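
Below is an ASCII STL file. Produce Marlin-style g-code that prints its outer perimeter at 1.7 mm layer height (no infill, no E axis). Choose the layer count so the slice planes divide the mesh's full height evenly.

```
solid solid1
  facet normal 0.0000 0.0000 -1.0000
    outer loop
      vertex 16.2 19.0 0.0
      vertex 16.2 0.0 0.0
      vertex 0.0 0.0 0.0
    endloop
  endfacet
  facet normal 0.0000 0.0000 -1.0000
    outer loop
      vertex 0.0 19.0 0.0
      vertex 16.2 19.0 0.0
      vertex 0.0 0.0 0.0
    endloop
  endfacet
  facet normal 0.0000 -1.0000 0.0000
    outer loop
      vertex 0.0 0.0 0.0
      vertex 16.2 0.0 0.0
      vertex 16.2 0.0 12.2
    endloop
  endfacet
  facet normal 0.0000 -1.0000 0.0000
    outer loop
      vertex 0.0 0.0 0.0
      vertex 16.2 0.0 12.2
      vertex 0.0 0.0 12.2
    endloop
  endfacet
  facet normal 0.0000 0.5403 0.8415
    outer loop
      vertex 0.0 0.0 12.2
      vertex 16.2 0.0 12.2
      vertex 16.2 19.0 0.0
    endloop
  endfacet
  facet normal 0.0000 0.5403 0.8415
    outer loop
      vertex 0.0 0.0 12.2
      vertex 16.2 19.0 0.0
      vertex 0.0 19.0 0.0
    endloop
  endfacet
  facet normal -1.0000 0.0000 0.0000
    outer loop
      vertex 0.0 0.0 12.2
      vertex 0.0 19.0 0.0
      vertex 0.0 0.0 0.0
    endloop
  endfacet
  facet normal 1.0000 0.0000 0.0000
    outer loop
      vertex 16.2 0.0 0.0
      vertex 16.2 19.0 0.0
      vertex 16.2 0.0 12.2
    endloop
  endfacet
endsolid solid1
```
; perimeter-only toolpath
G21 ; units = mm
G90 ; absolute positioning
G28 ; home
; layer 1
G0 Z1.7
G0 X0.0 Y0.0
G1 X16.2 Y0.0
G1 X16.2 Y16.3
G1 X0.0 Y16.3
G1 X0.0 Y0.0
; layer 2
G0 Z3.5
G0 X0.0 Y0.0
G1 X16.2 Y0.0
G1 X16.2 Y13.6
G1 X0.0 Y13.6
G1 X0.0 Y0.0
; layer 3
G0 Z5.2
G0 X0.0 Y0.0
G1 X16.2 Y0.0
G1 X16.2 Y10.9
G1 X0.0 Y10.9
G1 X0.0 Y0.0
; layer 4
G0 Z7.0
G0 X0.0 Y0.0
G1 X16.2 Y0.0
G1 X16.2 Y8.1
G1 X0.0 Y8.1
G1 X0.0 Y0.0
; layer 5
G0 Z8.7
G0 X0.0 Y0.0
G1 X16.2 Y0.0
G1 X16.2 Y5.4
G1 X0.0 Y5.4
G1 X0.0 Y0.0
; layer 6
G0 Z10.5
G0 X0.0 Y0.0
G1 X16.2 Y0.0
G1 X16.2 Y2.7
G1 X0.0 Y2.7
G1 X0.0 Y0.0
M2 ; end

The solid is a wedge (ramp): 16.2 × 19 mm base, rising to 12.2 mm along the y=0 edge and sloping linearly to z=0 at y=19. Slicing at Δz = 1.7 mm — 7 equal slices spanning the solid's height, so layer i sits at z = i·h/7 — gives 6 non-empty perimeters. Each is a 4-segment closed polygon; G0 lifts to the layer z and rapids to the start vertex, then G1 traces the edges. The cross-section shrinks linearly with z (the slice at the apex is degenerate and omitted).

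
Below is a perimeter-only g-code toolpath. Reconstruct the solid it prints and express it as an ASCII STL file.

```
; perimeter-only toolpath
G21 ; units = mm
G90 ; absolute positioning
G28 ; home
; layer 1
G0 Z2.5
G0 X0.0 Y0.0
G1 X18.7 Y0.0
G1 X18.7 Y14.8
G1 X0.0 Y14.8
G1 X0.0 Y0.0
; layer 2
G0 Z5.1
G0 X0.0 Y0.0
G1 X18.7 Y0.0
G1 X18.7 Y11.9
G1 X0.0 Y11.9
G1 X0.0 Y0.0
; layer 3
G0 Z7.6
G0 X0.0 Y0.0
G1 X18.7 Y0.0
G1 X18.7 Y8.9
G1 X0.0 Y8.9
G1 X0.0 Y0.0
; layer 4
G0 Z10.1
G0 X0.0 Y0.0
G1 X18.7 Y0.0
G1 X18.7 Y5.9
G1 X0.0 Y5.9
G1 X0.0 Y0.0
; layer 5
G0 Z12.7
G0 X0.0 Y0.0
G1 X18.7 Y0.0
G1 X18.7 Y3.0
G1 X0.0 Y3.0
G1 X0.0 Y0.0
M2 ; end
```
solid part
  facet normal 0.0000 0.0000 -1.0000
    outer loop
      vertex 18.7 17.8 0.0
      vertex 18.7 0.0 0.0
      vertex 0.0 0.0 0.0
    endloop
  endfacet
  facet normal 0.0000 0.0000 -1.0000
    outer loop
      vertex 0.0 17.8 0.0
      vertex 18.7 17.8 0.0
      vertex 0.0 0.0 0.0
    endloop
  endfacet
  facet normal 0.0000 -1.0000 0.0000
    outer loop
      vertex 0.0 0.0 0.0
      vertex 18.7 0.0 0.0
      vertex 18.7 0.0 15.2
    endloop
  endfacet
  facet normal 0.0000 -1.0000 0.0000
    outer loop
      vertex 0.0 0.0 0.0
      vertex 18.7 0.0 15.2
      vertex 0.0 0.0 15.2
    endloop
  endfacet
  facet normal 0.0000 0.6494 0.7605
    outer loop
      vertex 0.0 0.0 15.2
      vertex 18.7 0.0 15.2
      vertex 18.7 17.8 0.0
    endloop
  endfacet
  facet normal 0.0000 0.6494 0.7605
    outer loop
      vertex 0.0 0.0 15.2
      vertex 18.7 17.8 0.0
      vertex 0.0 17.8 0.0
    endloop
  endfacet
  facet normal -1.0000 0.0000 0.0000
    outer loop
      vertex 0.0 0.0 15.2
      vertex 0.0 17.8 0.0
      vertex 0.0 0.0 0.0
    endloop
  endfacet
  facet normal 1.0000 0.0000 0.0000
    outer loop
      vertex 18.7 0.0 0.0
      vertex 18.7 17.8 0.0
      vertex 18.7 0.0 15.2
    endloop
  endfacet
endsolid part

The G0 Z moves step by Δz≈2.5 mm. The G1 loops shrink linearly with z, so the solid tapers from its base footprint up to z≈15.2. Closing with a flat bottom cap and the tapered top and triangulating gives 8 facets — a wedge (ramp): 18.7 × 17.8 mm base, rising to 15.2 mm along the y=0 edge and sloping linearly to z=0 at y=17.8.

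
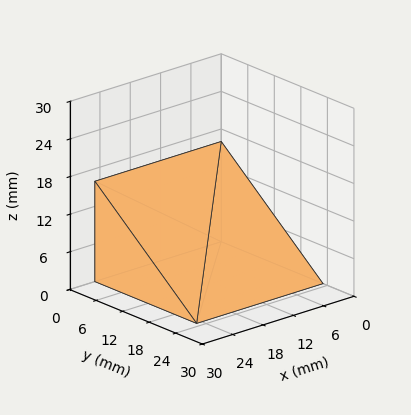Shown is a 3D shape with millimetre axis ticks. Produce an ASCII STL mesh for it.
Reading the render: the shape is a wedge (ramp): 25 × 23 mm base, rising to 16 mm along the y=0 edge and sloping linearly to z=0 at y=23 (dimensions read to the nearest mm from the axis ticks). For the STL, each face is triangulated and given an outward normal.

solid part
  facet normal 0.0000 0.0000 -1.0000
    outer loop
      vertex 25.00 23.00 0.00
      vertex 25.00 0.00 0.00
      vertex 0.00 0.00 0.00
    endloop
  endfacet
  facet normal 0.0000 0.0000 -1.0000
    outer loop
      vertex 0.00 23.00 0.00
      vertex 25.00 23.00 0.00
      vertex 0.00 0.00 0.00
    endloop
  endfacet
  facet normal 0.0000 -1.0000 0.0000
    outer loop
      vertex 0.00 0.00 0.00
      vertex 25.00 0.00 0.00
      vertex 25.00 0.00 16.00
    endloop
  endfacet
  facet normal 0.0000 -1.0000 0.0000
    outer loop
      vertex 0.00 0.00 0.00
      vertex 25.00 0.00 16.00
      vertex 0.00 0.00 16.00
    endloop
  endfacet
  facet normal 0.0000 0.5711 0.8209
    outer loop
      vertex 0.00 0.00 16.00
      vertex 25.00 0.00 16.00
      vertex 25.00 23.00 0.00
    endloop
  endfacet
  facet normal 0.0000 0.5711 0.8209
    outer loop
      vertex 0.00 0.00 16.00
      vertex 25.00 23.00 0.00
      vertex 0.00 23.00 0.00
    endloop
  endfacet
  facet normal -1.0000 0.0000 0.0000
    outer loop
      vertex 0.00 0.00 16.00
      vertex 0.00 23.00 0.00
      vertex 0.00 0.00 0.00
    endloop
  endfacet
  facet normal 1.0000 0.0000 0.0000
    outer loop
      vertex 25.00 0.00 0.00
      vertex 25.00 23.00 0.00
      vertex 25.00 0.00 16.00
    endloop
  endfacet
endsolid part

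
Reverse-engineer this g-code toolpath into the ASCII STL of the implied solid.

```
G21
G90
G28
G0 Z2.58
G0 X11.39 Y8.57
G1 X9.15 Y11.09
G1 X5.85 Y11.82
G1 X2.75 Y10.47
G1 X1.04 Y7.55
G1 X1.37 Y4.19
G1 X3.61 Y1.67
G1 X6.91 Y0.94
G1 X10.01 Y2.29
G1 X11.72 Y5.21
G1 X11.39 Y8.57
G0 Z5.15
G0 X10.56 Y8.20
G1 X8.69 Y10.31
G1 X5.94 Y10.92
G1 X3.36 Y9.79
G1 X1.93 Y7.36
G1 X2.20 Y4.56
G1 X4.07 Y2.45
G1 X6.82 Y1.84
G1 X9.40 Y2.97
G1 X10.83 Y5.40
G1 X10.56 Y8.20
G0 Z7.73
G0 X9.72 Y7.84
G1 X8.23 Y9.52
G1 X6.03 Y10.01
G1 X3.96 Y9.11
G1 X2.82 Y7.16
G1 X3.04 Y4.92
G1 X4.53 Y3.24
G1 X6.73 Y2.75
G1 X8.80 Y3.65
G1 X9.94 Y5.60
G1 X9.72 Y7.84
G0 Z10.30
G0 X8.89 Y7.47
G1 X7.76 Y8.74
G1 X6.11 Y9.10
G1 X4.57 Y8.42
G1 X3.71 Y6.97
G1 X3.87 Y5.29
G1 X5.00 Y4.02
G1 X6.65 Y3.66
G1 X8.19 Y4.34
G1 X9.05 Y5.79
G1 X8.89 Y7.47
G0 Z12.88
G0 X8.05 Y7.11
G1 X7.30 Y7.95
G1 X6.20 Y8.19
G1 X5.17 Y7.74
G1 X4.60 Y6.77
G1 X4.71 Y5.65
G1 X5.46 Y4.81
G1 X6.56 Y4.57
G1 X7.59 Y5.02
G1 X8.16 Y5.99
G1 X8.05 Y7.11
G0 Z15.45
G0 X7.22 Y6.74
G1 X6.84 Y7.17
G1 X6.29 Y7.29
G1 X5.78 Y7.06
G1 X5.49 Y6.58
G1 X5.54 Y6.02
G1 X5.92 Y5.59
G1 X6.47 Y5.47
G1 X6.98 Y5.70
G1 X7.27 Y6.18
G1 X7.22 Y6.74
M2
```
solid part
  facet normal 0.0000 0.0000 -1.0000
    outer loop
      vertex 5.76 12.73 0.00
      vertex 9.61 11.88 0.00
      vertex 12.23 8.93 0.00
    endloop
  endfacet
  facet normal 0.0000 0.0000 -1.0000
    outer loop
      vertex 2.15 11.15 0.00
      vertex 5.76 12.73 0.00
      vertex 12.23 8.93 0.00
    endloop
  endfacet
  facet normal 0.0000 0.0000 -1.0000
    outer loop
      vertex 0.15 7.75 0.00
      vertex 2.15 11.15 0.00
      vertex 12.23 8.93 0.00
    endloop
  endfacet
  facet normal 0.0000 0.0000 -1.0000
    outer loop
      vertex 0.53 3.83 0.00
      vertex 0.15 7.75 0.00
      vertex 12.23 8.93 0.00
    endloop
  endfacet
  facet normal 0.0000 0.0000 -1.0000
    outer loop
      vertex 3.15 0.88 0.00
      vertex 0.53 3.83 0.00
      vertex 12.23 8.93 0.00
    endloop
  endfacet
  facet normal 0.0000 0.0000 -1.0000
    outer loop
      vertex 7.00 0.03 0.00
      vertex 3.15 0.88 0.00
      vertex 12.23 8.93 0.00
    endloop
  endfacet
  facet normal 0.0000 0.0000 -1.0000
    outer loop
      vertex 10.61 1.61 0.00
      vertex 7.00 0.03 0.00
      vertex 12.23 8.93 0.00
    endloop
  endfacet
  facet normal 0.0000 0.0000 -1.0000
    outer loop
      vertex 12.61 5.01 0.00
      vertex 10.61 1.61 0.00
      vertex 12.23 8.93 0.00
    endloop
  endfacet
  facet normal 0.7086 0.6294 0.3189
    outer loop
      vertex 12.23 8.93 0.00
      vertex 9.61 11.88 0.00
      vertex 6.38 6.38 18.03
    endloop
  endfacet
  facet normal 0.2043 0.9255 0.3189
    outer loop
      vertex 9.61 11.88 0.00
      vertex 5.76 12.73 0.00
      vertex 6.38 6.38 18.03
    endloop
  endfacet
  facet normal -0.3800 0.8683 0.3189
    outer loop
      vertex 5.76 12.73 0.00
      vertex 2.15 11.15 0.00
      vertex 6.38 6.38 18.03
    endloop
  endfacet
  facet normal -0.8170 0.4806 0.3188
    outer loop
      vertex 2.15 11.15 0.00
      vertex 0.15 7.75 0.00
      vertex 6.38 6.38 18.03
    endloop
  endfacet
  facet normal -0.9433 -0.0914 0.3190
    outer loop
      vertex 0.15 7.75 0.00
      vertex 0.53 3.83 0.00
      vertex 6.38 6.38 18.03
    endloop
  endfacet
  facet normal -0.7086 -0.6294 0.3189
    outer loop
      vertex 0.53 3.83 0.00
      vertex 3.15 0.88 0.00
      vertex 6.38 6.38 18.03
    endloop
  endfacet
  facet normal -0.2043 -0.9255 0.3189
    outer loop
      vertex 3.15 0.88 0.00
      vertex 7.00 0.03 0.00
      vertex 6.38 6.38 18.03
    endloop
  endfacet
  facet normal 0.3800 -0.8683 0.3189
    outer loop
      vertex 7.00 0.03 0.00
      vertex 10.61 1.61 0.00
      vertex 6.38 6.38 18.03
    endloop
  endfacet
  facet normal 0.8170 -0.4806 0.3188
    outer loop
      vertex 10.61 1.61 0.00
      vertex 12.61 5.01 0.00
      vertex 6.38 6.38 18.03
    endloop
  endfacet
  facet normal 0.9433 0.0914 0.3190
    outer loop
      vertex 12.61 5.01 0.00
      vertex 12.23 8.93 0.00
      vertex 6.38 6.38 18.03
    endloop
  endfacet
endsolid part

The G0 Z moves step by Δz≈2.58 mm. The G1 loops shrink linearly with z, so the solid tapers from its base footprint up to z≈18. Closing with a flat bottom cap and the tapered top and triangulating gives 18 facets — a regular 10-sided pyramid, base circumscribed radius ≈ 6.38 mm, apex at z ≈ 18 mm.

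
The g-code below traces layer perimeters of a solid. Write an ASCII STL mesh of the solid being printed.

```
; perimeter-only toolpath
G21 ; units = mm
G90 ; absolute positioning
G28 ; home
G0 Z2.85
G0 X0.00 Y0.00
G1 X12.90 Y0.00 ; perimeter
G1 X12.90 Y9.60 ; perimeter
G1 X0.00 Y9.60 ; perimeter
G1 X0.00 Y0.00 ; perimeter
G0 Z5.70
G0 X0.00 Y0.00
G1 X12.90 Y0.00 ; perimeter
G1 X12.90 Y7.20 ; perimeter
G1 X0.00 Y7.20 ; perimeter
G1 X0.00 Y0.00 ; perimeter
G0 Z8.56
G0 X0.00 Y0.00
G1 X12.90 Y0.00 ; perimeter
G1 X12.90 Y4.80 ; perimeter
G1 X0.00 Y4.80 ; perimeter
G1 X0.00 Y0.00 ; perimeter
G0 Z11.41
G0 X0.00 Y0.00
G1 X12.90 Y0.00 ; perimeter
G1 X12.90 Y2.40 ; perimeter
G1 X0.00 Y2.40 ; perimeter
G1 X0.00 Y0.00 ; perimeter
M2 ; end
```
solid part
  facet normal 0.0000 0.0000 -1.0000
    outer loop
      vertex 12.90 12.00 0.00
      vertex 12.90 0.00 0.00
      vertex 0.00 0.00 0.00
    endloop
  endfacet
  facet normal 0.0000 0.0000 -1.0000
    outer loop
      vertex 0.00 12.00 0.00
      vertex 12.90 12.00 0.00
      vertex 0.00 0.00 0.00
    endloop
  endfacet
  facet normal 0.0000 -1.0000 0.0000
    outer loop
      vertex 0.00 0.00 0.00
      vertex 12.90 0.00 0.00
      vertex 12.90 0.00 14.26
    endloop
  endfacet
  facet normal 0.0000 -1.0000 0.0000
    outer loop
      vertex 0.00 0.00 0.00
      vertex 12.90 0.00 14.26
      vertex 0.00 0.00 14.26
    endloop
  endfacet
  facet normal 0.0000 0.7651 0.6439
    outer loop
      vertex 0.00 0.00 14.26
      vertex 12.90 0.00 14.26
      vertex 12.90 12.00 0.00
    endloop
  endfacet
  facet normal 0.0000 0.7651 0.6439
    outer loop
      vertex 0.00 0.00 14.26
      vertex 12.90 12.00 0.00
      vertex 0.00 12.00 0.00
    endloop
  endfacet
  facet normal -1.0000 0.0000 0.0000
    outer loop
      vertex 0.00 0.00 14.26
      vertex 0.00 12.00 0.00
      vertex 0.00 0.00 0.00
    endloop
  endfacet
  facet normal 1.0000 0.0000 0.0000
    outer loop
      vertex 12.90 0.00 0.00
      vertex 12.90 12.00 0.00
      vertex 12.90 0.00 14.26
    endloop
  endfacet
endsolid part

The G0 Z moves step by Δz≈2.85 mm. The G1 loops shrink linearly with z, so the solid tapers from its base footprint up to z≈14.3. Closing with a flat bottom cap and the tapered top and triangulating gives 8 facets — a wedge (ramp): 12.9 × 12 mm base, rising to 14.3 mm along the y=0 edge and sloping linearly to z=0 at y=12.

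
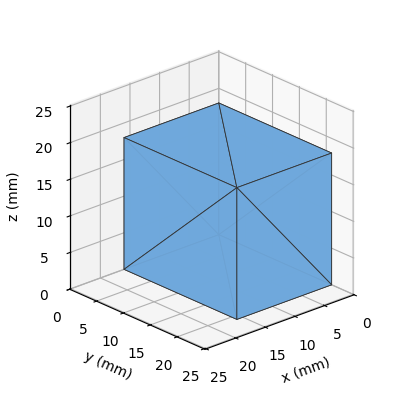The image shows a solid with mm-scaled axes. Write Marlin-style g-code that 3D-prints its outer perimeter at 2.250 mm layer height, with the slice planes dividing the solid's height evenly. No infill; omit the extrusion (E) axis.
Reading the render: the shape is a rectangular box, roughly 16 × 21 mm footprint and 18 mm tall (dimensions read to the nearest mm from the axis ticks). For the g-code, the solid's height is divided into equal slices at the stated Δz and each level perimeter traced with G1 moves after a G0 lift.

; perimeter-only toolpath
G21 ; units = mm
G90 ; absolute positioning
G28 ; home
; layer 1
G0 Z2.250
G0 X0.000 Y0.000
G1 X16.000 Y0.000
G1 X16.000 Y21.000
G1 X0.000 Y21.000
G1 X0.000 Y0.000
; layer 2
G0 Z4.500
G0 X0.000 Y0.000
G1 X16.000 Y0.000
G1 X16.000 Y21.000
G1 X0.000 Y21.000
G1 X0.000 Y0.000
; layer 3
G0 Z6.750
G0 X0.000 Y0.000
G1 X16.000 Y0.000
G1 X16.000 Y21.000
G1 X0.000 Y21.000
G1 X0.000 Y0.000
; layer 4
G0 Z9.000
G0 X0.000 Y0.000
G1 X16.000 Y0.000
G1 X16.000 Y21.000
G1 X0.000 Y21.000
G1 X0.000 Y0.000
; layer 5
G0 Z11.250
G0 X0.000 Y0.000
G1 X16.000 Y0.000
G1 X16.000 Y21.000
G1 X0.000 Y21.000
G1 X0.000 Y0.000
; layer 6
G0 Z13.500
G0 X0.000 Y0.000
G1 X16.000 Y0.000
G1 X16.000 Y21.000
G1 X0.000 Y21.000
G1 X0.000 Y0.000
; layer 7
G0 Z15.750
G0 X0.000 Y0.000
G1 X16.000 Y0.000
G1 X16.000 Y21.000
G1 X0.000 Y21.000
G1 X0.000 Y0.000
; layer 8
G0 Z18.000
G0 X0.000 Y0.000
G1 X16.000 Y0.000
G1 X16.000 Y21.000
G1 X0.000 Y21.000
G1 X0.000 Y0.000
M2 ; end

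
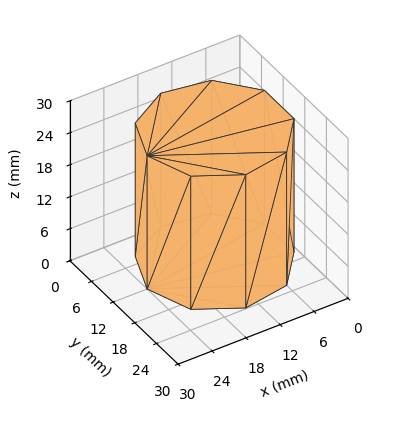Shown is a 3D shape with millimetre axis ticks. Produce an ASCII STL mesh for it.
Reading the render: the shape is a regular 9-sided prism (a cylinder approximated with 9 flat sides), circumscribed radius ≈ 12 mm, height ≈ 25 mm (dimensions read to the nearest mm from the axis ticks). For the STL, each face is triangulated and given an outward normal.

solid part
  facet normal 0.0000 0.0000 -1.0000
    outer loop
      vertex 14.1 23.8 0.0
      vertex 21.2 19.7 0.0
      vertex 24.0 12.0 0.0
    endloop
  endfacet
  facet normal 0.0000 0.0000 -1.0000
    outer loop
      vertex 6.0 22.4 0.0
      vertex 14.1 23.8 0.0
      vertex 24.0 12.0 0.0
    endloop
  endfacet
  facet normal 0.0000 0.0000 -1.0000
    outer loop
      vertex 0.7 16.1 0.0
      vertex 6.0 22.4 0.0
      vertex 24.0 12.0 0.0
    endloop
  endfacet
  facet normal 0.0000 0.0000 -1.0000
    outer loop
      vertex 0.7 7.9 0.0
      vertex 0.7 16.1 0.0
      vertex 24.0 12.0 0.0
    endloop
  endfacet
  facet normal 0.0000 0.0000 -1.0000
    outer loop
      vertex 6.0 1.6 0.0
      vertex 0.7 7.9 0.0
      vertex 24.0 12.0 0.0
    endloop
  endfacet
  facet normal 0.0000 0.0000 -1.0000
    outer loop
      vertex 14.1 0.2 0.0
      vertex 6.0 1.6 0.0
      vertex 24.0 12.0 0.0
    endloop
  endfacet
  facet normal 0.0000 0.0000 -1.0000
    outer loop
      vertex 21.2 4.3 0.0
      vertex 14.1 0.2 0.0
      vertex 24.0 12.0 0.0
    endloop
  endfacet
  facet normal 0.0000 0.0000 1.0000
    outer loop
      vertex 24.0 12.0 25.0
      vertex 21.2 19.7 25.0
      vertex 14.1 23.8 25.0
    endloop
  endfacet
  facet normal 0.0000 0.0000 1.0000
    outer loop
      vertex 24.0 12.0 25.0
      vertex 14.1 23.8 25.0
      vertex 6.0 22.4 25.0
    endloop
  endfacet
  facet normal 0.0000 0.0000 1.0000
    outer loop
      vertex 24.0 12.0 25.0
      vertex 6.0 22.4 25.0
      vertex 0.7 16.1 25.0
    endloop
  endfacet
  facet normal 0.0000 0.0000 1.0000
    outer loop
      vertex 24.0 12.0 25.0
      vertex 0.7 16.1 25.0
      vertex 0.7 7.9 25.0
    endloop
  endfacet
  facet normal 0.0000 0.0000 1.0000
    outer loop
      vertex 24.0 12.0 25.0
      vertex 0.7 7.9 25.0
      vertex 6.0 1.6 25.0
    endloop
  endfacet
  facet normal 0.0000 0.0000 1.0000
    outer loop
      vertex 24.0 12.0 25.0
      vertex 6.0 1.6 25.0
      vertex 14.1 0.2 25.0
    endloop
  endfacet
  facet normal 0.0000 0.0000 1.0000
    outer loop
      vertex 24.0 12.0 25.0
      vertex 14.1 0.2 25.0
      vertex 21.2 4.3 25.0
    endloop
  endfacet
  facet normal 0.9398 0.3417 0.0000
    outer loop
      vertex 24.0 12.0 0.0
      vertex 21.2 19.7 0.0
      vertex 21.2 19.7 25.0
    endloop
  endfacet
  facet normal 0.9398 0.3417 0.0000
    outer loop
      vertex 24.0 12.0 0.0
      vertex 21.2 19.7 25.0
      vertex 24.0 12.0 25.0
    endloop
  endfacet
  facet normal 0.5001 0.8660 0.0000
    outer loop
      vertex 21.2 19.7 0.0
      vertex 14.1 23.8 0.0
      vertex 14.1 23.8 25.0
    endloop
  endfacet
  facet normal 0.5001 0.8660 0.0000
    outer loop
      vertex 21.2 19.7 0.0
      vertex 14.1 23.8 25.0
      vertex 21.2 19.7 25.0
    endloop
  endfacet
  facet normal -0.1703 0.9854 0.0000
    outer loop
      vertex 14.1 23.8 0.0
      vertex 6.0 22.4 0.0
      vertex 6.0 22.4 25.0
    endloop
  endfacet
  facet normal -0.1703 0.9854 0.0000
    outer loop
      vertex 14.1 23.8 0.0
      vertex 6.0 22.4 25.0
      vertex 14.1 23.8 25.0
    endloop
  endfacet
  facet normal -0.7652 0.6438 0.0000
    outer loop
      vertex 6.0 22.4 0.0
      vertex 0.7 16.1 0.0
      vertex 0.7 16.1 25.0
    endloop
  endfacet
  facet normal -0.7652 0.6438 0.0000
    outer loop
      vertex 6.0 22.4 0.0
      vertex 0.7 16.1 25.0
      vertex 6.0 22.4 25.0
    endloop
  endfacet
  facet normal -1.0000 0.0000 0.0000
    outer loop
      vertex 0.7 16.1 0.0
      vertex 0.7 7.9 0.0
      vertex 0.7 7.9 25.0
    endloop
  endfacet
  facet normal -1.0000 0.0000 0.0000
    outer loop
      vertex 0.7 16.1 0.0
      vertex 0.7 7.9 25.0
      vertex 0.7 16.1 25.0
    endloop
  endfacet
  facet normal -0.7652 -0.6438 0.0000
    outer loop
      vertex 0.7 7.9 0.0
      vertex 6.0 1.6 0.0
      vertex 6.0 1.6 25.0
    endloop
  endfacet
  facet normal -0.7652 -0.6438 0.0000
    outer loop
      vertex 0.7 7.9 0.0
      vertex 6.0 1.6 25.0
      vertex 0.7 7.9 25.0
    endloop
  endfacet
  facet normal -0.1703 -0.9854 0.0000
    outer loop
      vertex 6.0 1.6 0.0
      vertex 14.1 0.2 0.0
      vertex 14.1 0.2 25.0
    endloop
  endfacet
  facet normal -0.1703 -0.9854 0.0000
    outer loop
      vertex 6.0 1.6 0.0
      vertex 14.1 0.2 25.0
      vertex 6.0 1.6 25.0
    endloop
  endfacet
  facet normal 0.5001 -0.8660 0.0000
    outer loop
      vertex 14.1 0.2 0.0
      vertex 21.2 4.3 0.0
      vertex 21.2 4.3 25.0
    endloop
  endfacet
  facet normal 0.5001 -0.8660 0.0000
    outer loop
      vertex 14.1 0.2 0.0
      vertex 21.2 4.3 25.0
      vertex 14.1 0.2 25.0
    endloop
  endfacet
  facet normal 0.9398 -0.3417 0.0000
    outer loop
      vertex 21.2 4.3 0.0
      vertex 24.0 12.0 0.0
      vertex 24.0 12.0 25.0
    endloop
  endfacet
  facet normal 0.9398 -0.3417 0.0000
    outer loop
      vertex 21.2 4.3 0.0
      vertex 24.0 12.0 25.0
      vertex 21.2 4.3 25.0
    endloop
  endfacet
endsolid part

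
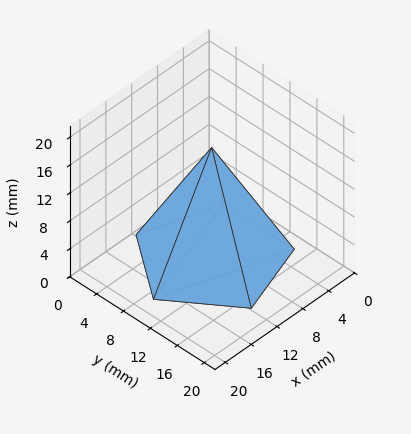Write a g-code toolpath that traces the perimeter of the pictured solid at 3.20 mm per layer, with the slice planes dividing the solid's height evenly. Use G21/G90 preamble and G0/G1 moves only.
Reading the render: the shape is a regular 5-sided pyramid, base circumscribed radius ≈ 9 mm, apex at z ≈ 16 mm (dimensions read to the nearest mm from the axis ticks). For the g-code, the solid's height is divided into equal slices at the stated Δz and each level perimeter traced with G1 moves after a G0 lift.

; perimeter-only toolpath
G21 ; units = mm
G90 ; absolute positioning
G28 ; home
; layer 1
G0 Z3.20
G0 X16.20 Y9.00
G1 X11.22 Y15.85
G1 X3.18 Y13.23
G1 X3.18 Y4.77
G1 X11.22 Y2.15
G1 X16.20 Y9.00
; layer 2
G0 Z6.40
G0 X14.40 Y9.00
G1 X10.67 Y14.14
G1 X4.63 Y12.17
G1 X4.63 Y5.83
G1 X10.67 Y3.86
G1 X14.40 Y9.00
; layer 3
G0 Z9.60
G0 X12.60 Y9.00
G1 X10.11 Y12.42
G1 X6.09 Y11.12
G1 X6.09 Y6.88
G1 X10.11 Y5.58
G1 X12.60 Y9.00
; layer 4
G0 Z12.80
G0 X10.80 Y9.00
G1 X9.56 Y10.71
G1 X7.54 Y10.06
G1 X7.54 Y7.94
G1 X9.56 Y7.29
G1 X10.80 Y9.00
M2 ; end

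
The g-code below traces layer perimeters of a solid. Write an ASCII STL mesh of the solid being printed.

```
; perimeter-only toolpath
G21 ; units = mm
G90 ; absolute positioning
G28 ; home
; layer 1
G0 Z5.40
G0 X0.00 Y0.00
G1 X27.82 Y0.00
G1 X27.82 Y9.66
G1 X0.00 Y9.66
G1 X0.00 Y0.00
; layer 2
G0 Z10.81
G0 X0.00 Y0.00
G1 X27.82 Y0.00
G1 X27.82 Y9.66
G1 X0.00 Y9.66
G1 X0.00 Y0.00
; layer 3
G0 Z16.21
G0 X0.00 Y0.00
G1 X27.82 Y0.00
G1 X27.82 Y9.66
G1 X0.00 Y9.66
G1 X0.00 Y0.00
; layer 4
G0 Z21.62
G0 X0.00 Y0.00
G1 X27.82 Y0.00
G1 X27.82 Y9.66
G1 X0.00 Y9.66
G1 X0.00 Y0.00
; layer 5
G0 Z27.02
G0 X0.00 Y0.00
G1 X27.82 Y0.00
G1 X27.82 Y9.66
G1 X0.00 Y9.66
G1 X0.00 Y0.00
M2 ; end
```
solid part
  facet normal 0.0000 0.0000 -1.0000
    outer loop
      vertex 27.82 9.66 0.00
      vertex 27.82 0.00 0.00
      vertex 0.00 0.00 0.00
    endloop
  endfacet
  facet normal 0.0000 0.0000 -1.0000
    outer loop
      vertex 0.00 9.66 0.00
      vertex 27.82 9.66 0.00
      vertex 0.00 0.00 0.00
    endloop
  endfacet
  facet normal 0.0000 0.0000 1.0000
    outer loop
      vertex 0.00 0.00 27.02
      vertex 27.82 0.00 27.02
      vertex 27.82 9.66 27.02
    endloop
  endfacet
  facet normal 0.0000 0.0000 1.0000
    outer loop
      vertex 0.00 0.00 27.02
      vertex 27.82 9.66 27.02
      vertex 0.00 9.66 27.02
    endloop
  endfacet
  facet normal 0.0000 -1.0000 0.0000
    outer loop
      vertex 0.00 0.00 0.00
      vertex 27.82 0.00 0.00
      vertex 27.82 0.00 27.02
    endloop
  endfacet
  facet normal 0.0000 -1.0000 0.0000
    outer loop
      vertex 0.00 0.00 0.00
      vertex 27.82 0.00 27.02
      vertex 0.00 0.00 27.02
    endloop
  endfacet
  facet normal 0.0000 1.0000 0.0000
    outer loop
      vertex 27.82 9.66 27.02
      vertex 27.82 9.66 0.00
      vertex 0.00 9.66 0.00
    endloop
  endfacet
  facet normal 0.0000 1.0000 0.0000
    outer loop
      vertex 0.00 9.66 27.02
      vertex 27.82 9.66 27.02
      vertex 0.00 9.66 0.00
    endloop
  endfacet
  facet normal -1.0000 0.0000 0.0000
    outer loop
      vertex 0.00 9.66 27.02
      vertex 0.00 9.66 0.00
      vertex 0.00 0.00 0.00
    endloop
  endfacet
  facet normal -1.0000 0.0000 0.0000
    outer loop
      vertex 0.00 0.00 27.02
      vertex 0.00 9.66 27.02
      vertex 0.00 0.00 0.00
    endloop
  endfacet
  facet normal 1.0000 0.0000 0.0000
    outer loop
      vertex 27.82 0.00 0.00
      vertex 27.82 9.66 0.00
      vertex 27.82 9.66 27.02
    endloop
  endfacet
  facet normal 1.0000 0.0000 0.0000
    outer loop
      vertex 27.82 0.00 0.00
      vertex 27.82 9.66 27.02
      vertex 27.82 0.00 27.02
    endloop
  endfacet
endsolid part

The G0 Z moves step by Δz≈5.40 mm. Every layer's G1 loop is the same polygon, so the solid is a straight extrusion of it from z=0 to z≈27. Closing with flat bottom and top caps and triangulating gives 12 facets — a rectangular box, roughly 27.8 × 9.66 mm footprint and 27 mm tall.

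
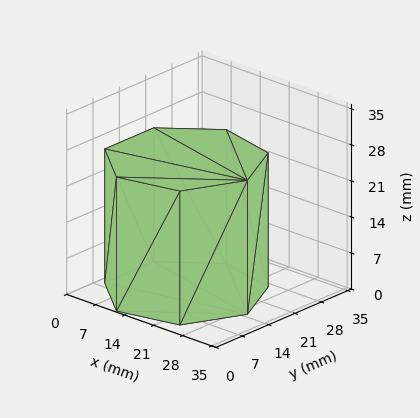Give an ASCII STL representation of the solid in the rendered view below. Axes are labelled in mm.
Reading the render: the shape is a regular 7-sided prism (a cylinder approximated with 7 flat sides), circumscribed radius ≈ 15 mm, height ≈ 26 mm (dimensions read to the nearest mm from the axis ticks). For the STL, each face is triangulated and given an outward normal.

solid part
  facet normal 0.0000 0.0000 -1.0000
    outer loop
      vertex 11.66 29.62 0.00
      vertex 24.35 26.73 0.00
      vertex 30.00 15.00 0.00
    endloop
  endfacet
  facet normal 0.0000 0.0000 -1.0000
    outer loop
      vertex 1.49 21.51 0.00
      vertex 11.66 29.62 0.00
      vertex 30.00 15.00 0.00
    endloop
  endfacet
  facet normal 0.0000 0.0000 -1.0000
    outer loop
      vertex 1.49 8.49 0.00
      vertex 1.49 21.51 0.00
      vertex 30.00 15.00 0.00
    endloop
  endfacet
  facet normal 0.0000 0.0000 -1.0000
    outer loop
      vertex 11.66 0.38 0.00
      vertex 1.49 8.49 0.00
      vertex 30.00 15.00 0.00
    endloop
  endfacet
  facet normal 0.0000 0.0000 -1.0000
    outer loop
      vertex 24.35 3.27 0.00
      vertex 11.66 0.38 0.00
      vertex 30.00 15.00 0.00
    endloop
  endfacet
  facet normal 0.0000 0.0000 1.0000
    outer loop
      vertex 30.00 15.00 26.00
      vertex 24.35 26.73 26.00
      vertex 11.66 29.62 26.00
    endloop
  endfacet
  facet normal 0.0000 0.0000 1.0000
    outer loop
      vertex 30.00 15.00 26.00
      vertex 11.66 29.62 26.00
      vertex 1.49 21.51 26.00
    endloop
  endfacet
  facet normal 0.0000 0.0000 1.0000
    outer loop
      vertex 30.00 15.00 26.00
      vertex 1.49 21.51 26.00
      vertex 1.49 8.49 26.00
    endloop
  endfacet
  facet normal 0.0000 0.0000 1.0000
    outer loop
      vertex 30.00 15.00 26.00
      vertex 1.49 8.49 26.00
      vertex 11.66 0.38 26.00
    endloop
  endfacet
  facet normal 0.0000 0.0000 1.0000
    outer loop
      vertex 30.00 15.00 26.00
      vertex 11.66 0.38 26.00
      vertex 24.35 3.27 26.00
    endloop
  endfacet
  facet normal 0.9009 0.4340 0.0000
    outer loop
      vertex 30.00 15.00 0.00
      vertex 24.35 26.73 0.00
      vertex 24.35 26.73 26.00
    endloop
  endfacet
  facet normal 0.9009 0.4340 0.0000
    outer loop
      vertex 30.00 15.00 0.00
      vertex 24.35 26.73 26.00
      vertex 30.00 15.00 26.00
    endloop
  endfacet
  facet normal 0.2221 0.9750 0.0000
    outer loop
      vertex 24.35 26.73 0.00
      vertex 11.66 29.62 0.00
      vertex 11.66 29.62 26.00
    endloop
  endfacet
  facet normal 0.2221 0.9750 0.0000
    outer loop
      vertex 24.35 26.73 0.00
      vertex 11.66 29.62 26.00
      vertex 24.35 26.73 26.00
    endloop
  endfacet
  facet normal -0.6235 0.7818 0.0000
    outer loop
      vertex 11.66 29.62 0.00
      vertex 1.49 21.51 0.00
      vertex 1.49 21.51 26.00
    endloop
  endfacet
  facet normal -0.6235 0.7818 0.0000
    outer loop
      vertex 11.66 29.62 0.00
      vertex 1.49 21.51 26.00
      vertex 11.66 29.62 26.00
    endloop
  endfacet
  facet normal -1.0000 0.0000 0.0000
    outer loop
      vertex 1.49 21.51 0.00
      vertex 1.49 8.49 0.00
      vertex 1.49 8.49 26.00
    endloop
  endfacet
  facet normal -1.0000 0.0000 0.0000
    outer loop
      vertex 1.49 21.51 0.00
      vertex 1.49 8.49 26.00
      vertex 1.49 21.51 26.00
    endloop
  endfacet
  facet normal -0.6235 -0.7818 0.0000
    outer loop
      vertex 1.49 8.49 0.00
      vertex 11.66 0.38 0.00
      vertex 11.66 0.38 26.00
    endloop
  endfacet
  facet normal -0.6235 -0.7818 0.0000
    outer loop
      vertex 1.49 8.49 0.00
      vertex 11.66 0.38 26.00
      vertex 1.49 8.49 26.00
    endloop
  endfacet
  facet normal 0.2221 -0.9750 0.0000
    outer loop
      vertex 11.66 0.38 0.00
      vertex 24.35 3.27 0.00
      vertex 24.35 3.27 26.00
    endloop
  endfacet
  facet normal 0.2221 -0.9750 0.0000
    outer loop
      vertex 11.66 0.38 0.00
      vertex 24.35 3.27 26.00
      vertex 11.66 0.38 26.00
    endloop
  endfacet
  facet normal 0.9009 -0.4340 0.0000
    outer loop
      vertex 24.35 3.27 0.00
      vertex 30.00 15.00 0.00
      vertex 30.00 15.00 26.00
    endloop
  endfacet
  facet normal 0.9009 -0.4340 0.0000
    outer loop
      vertex 24.35 3.27 0.00
      vertex 30.00 15.00 26.00
      vertex 24.35 3.27 26.00
    endloop
  endfacet
endsolid part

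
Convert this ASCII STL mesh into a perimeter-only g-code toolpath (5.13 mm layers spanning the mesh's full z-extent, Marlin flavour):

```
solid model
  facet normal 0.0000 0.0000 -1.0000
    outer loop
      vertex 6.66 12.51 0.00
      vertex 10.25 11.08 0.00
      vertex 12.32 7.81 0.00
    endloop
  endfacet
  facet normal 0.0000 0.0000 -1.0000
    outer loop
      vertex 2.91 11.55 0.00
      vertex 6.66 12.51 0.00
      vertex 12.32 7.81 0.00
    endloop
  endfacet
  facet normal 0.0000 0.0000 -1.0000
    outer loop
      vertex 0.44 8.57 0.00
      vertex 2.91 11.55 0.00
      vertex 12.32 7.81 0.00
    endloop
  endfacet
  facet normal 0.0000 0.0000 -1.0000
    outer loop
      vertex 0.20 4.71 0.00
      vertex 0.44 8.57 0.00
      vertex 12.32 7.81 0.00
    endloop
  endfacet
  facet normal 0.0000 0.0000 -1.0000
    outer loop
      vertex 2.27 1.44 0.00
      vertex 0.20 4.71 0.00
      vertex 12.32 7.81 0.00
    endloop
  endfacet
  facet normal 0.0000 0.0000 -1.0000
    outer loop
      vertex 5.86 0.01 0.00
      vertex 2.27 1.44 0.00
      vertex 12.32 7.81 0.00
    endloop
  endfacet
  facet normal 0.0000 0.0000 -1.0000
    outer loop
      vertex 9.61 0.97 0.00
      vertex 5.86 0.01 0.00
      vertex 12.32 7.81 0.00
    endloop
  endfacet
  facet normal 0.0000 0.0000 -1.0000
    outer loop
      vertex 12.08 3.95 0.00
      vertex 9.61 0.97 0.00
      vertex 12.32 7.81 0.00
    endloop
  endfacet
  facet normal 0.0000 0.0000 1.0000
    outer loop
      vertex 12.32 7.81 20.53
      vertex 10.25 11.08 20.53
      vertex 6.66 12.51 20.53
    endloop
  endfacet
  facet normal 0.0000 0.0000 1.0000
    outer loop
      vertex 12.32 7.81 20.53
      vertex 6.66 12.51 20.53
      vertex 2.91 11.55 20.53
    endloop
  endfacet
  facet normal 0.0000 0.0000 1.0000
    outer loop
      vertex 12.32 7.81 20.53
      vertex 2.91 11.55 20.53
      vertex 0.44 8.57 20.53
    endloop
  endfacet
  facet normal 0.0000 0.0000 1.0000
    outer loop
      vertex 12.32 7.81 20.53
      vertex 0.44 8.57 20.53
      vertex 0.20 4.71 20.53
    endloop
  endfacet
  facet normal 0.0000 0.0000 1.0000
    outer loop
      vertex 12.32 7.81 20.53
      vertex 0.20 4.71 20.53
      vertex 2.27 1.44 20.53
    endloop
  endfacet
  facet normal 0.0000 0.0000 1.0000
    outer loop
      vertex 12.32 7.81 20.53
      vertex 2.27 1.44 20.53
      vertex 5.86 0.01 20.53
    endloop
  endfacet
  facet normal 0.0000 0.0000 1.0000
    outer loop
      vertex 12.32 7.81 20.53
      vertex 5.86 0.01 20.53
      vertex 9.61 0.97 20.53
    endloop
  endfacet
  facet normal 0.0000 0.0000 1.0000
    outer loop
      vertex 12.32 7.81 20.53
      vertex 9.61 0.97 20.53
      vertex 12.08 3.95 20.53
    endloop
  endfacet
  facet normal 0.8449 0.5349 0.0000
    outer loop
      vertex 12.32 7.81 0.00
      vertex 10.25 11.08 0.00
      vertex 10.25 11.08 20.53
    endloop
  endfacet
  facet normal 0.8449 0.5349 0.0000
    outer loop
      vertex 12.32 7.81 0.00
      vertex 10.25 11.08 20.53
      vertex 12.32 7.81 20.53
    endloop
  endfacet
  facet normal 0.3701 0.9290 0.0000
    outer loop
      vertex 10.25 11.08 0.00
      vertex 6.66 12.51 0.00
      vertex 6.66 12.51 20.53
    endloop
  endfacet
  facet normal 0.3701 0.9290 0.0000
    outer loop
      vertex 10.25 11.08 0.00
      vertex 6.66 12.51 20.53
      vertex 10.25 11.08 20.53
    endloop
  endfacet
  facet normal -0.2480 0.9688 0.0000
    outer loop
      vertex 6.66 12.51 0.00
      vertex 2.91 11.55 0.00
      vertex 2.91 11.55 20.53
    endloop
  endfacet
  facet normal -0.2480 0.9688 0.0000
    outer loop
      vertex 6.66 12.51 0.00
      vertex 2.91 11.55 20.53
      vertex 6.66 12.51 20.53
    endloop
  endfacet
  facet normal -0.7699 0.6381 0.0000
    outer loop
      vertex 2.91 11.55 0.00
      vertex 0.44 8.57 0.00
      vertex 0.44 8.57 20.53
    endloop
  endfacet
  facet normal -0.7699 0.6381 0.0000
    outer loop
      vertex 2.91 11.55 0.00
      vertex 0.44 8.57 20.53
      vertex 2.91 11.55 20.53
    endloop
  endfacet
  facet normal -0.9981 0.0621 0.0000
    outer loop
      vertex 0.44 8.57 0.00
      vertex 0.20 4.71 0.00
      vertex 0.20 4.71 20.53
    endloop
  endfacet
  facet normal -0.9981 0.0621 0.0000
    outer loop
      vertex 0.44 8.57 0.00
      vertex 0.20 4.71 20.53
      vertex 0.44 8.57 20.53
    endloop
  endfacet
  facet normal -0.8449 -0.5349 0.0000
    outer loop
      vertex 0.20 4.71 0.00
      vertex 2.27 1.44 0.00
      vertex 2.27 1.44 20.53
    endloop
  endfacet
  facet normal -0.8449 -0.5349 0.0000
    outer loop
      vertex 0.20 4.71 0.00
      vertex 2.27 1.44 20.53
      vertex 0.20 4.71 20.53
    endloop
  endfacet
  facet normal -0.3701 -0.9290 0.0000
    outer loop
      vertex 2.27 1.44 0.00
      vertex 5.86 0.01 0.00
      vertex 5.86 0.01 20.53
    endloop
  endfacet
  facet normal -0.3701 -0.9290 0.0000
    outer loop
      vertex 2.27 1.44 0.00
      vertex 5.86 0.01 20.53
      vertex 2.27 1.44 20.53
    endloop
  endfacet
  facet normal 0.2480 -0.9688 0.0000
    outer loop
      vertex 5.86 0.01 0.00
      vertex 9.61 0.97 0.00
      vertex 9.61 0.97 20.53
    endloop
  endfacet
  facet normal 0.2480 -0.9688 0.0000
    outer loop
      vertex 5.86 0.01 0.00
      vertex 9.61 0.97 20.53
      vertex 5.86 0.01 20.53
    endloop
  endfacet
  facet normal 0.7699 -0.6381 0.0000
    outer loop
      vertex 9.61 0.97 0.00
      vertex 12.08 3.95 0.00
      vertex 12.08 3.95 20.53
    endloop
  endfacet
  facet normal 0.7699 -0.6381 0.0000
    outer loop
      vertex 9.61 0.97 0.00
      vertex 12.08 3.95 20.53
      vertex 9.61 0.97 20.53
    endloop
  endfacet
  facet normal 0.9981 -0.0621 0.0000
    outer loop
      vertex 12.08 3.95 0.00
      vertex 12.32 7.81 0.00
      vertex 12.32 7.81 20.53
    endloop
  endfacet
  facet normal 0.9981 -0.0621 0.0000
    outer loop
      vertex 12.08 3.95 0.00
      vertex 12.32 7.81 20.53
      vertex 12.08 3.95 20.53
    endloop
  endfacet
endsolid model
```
; perimeter-only toolpath
G21 ; units = mm
G90 ; absolute positioning
G28 ; home
; layer 1
G0 Z5.13
G0 X12.32 Y7.81
G1 X10.25 Y11.08
G1 X6.66 Y12.51
G1 X2.91 Y11.55
G1 X0.44 Y8.57
G1 X0.20 Y4.71
G1 X2.27 Y1.44
G1 X5.86 Y0.01
G1 X9.61 Y0.97
G1 X12.08 Y3.95
G1 X12.32 Y7.81
; layer 2
G0 Z10.27
G0 X12.32 Y7.81
G1 X10.25 Y11.08
G1 X6.66 Y12.51
G1 X2.91 Y11.55
G1 X0.44 Y8.57
G1 X0.20 Y4.71
G1 X2.27 Y1.44
G1 X5.86 Y0.01
G1 X9.61 Y0.97
G1 X12.08 Y3.95
G1 X12.32 Y7.81
; layer 3
G0 Z15.40
G0 X12.32 Y7.81
G1 X10.25 Y11.08
G1 X6.66 Y12.51
G1 X2.91 Y11.55
G1 X0.44 Y8.57
G1 X0.20 Y4.71
G1 X2.27 Y1.44
G1 X5.86 Y0.01
G1 X9.61 Y0.97
G1 X12.08 Y3.95
G1 X12.32 Y7.81
; layer 4
G0 Z20.53
G0 X12.32 Y7.81
G1 X10.25 Y11.08
G1 X6.66 Y12.51
G1 X2.91 Y11.55
G1 X0.44 Y8.57
G1 X0.20 Y4.71
G1 X2.27 Y1.44
G1 X5.86 Y0.01
G1 X9.61 Y0.97
G1 X12.08 Y3.95
G1 X12.32 Y7.81
M2 ; end

The solid is a regular 10-sided prism (a cylinder approximated with 10 flat sides), circumscribed radius ≈ 6.26 mm, height ≈ 20.5 mm. Slicing at Δz = 5.13 mm — 4 equal slices spanning the solid's height, so layer i sits at z = i·h/4 — gives 4 non-empty perimeters. Each is a 10-segment closed polygon; G0 lifts to the layer z and rapids to the start vertex, then G1 traces the edges.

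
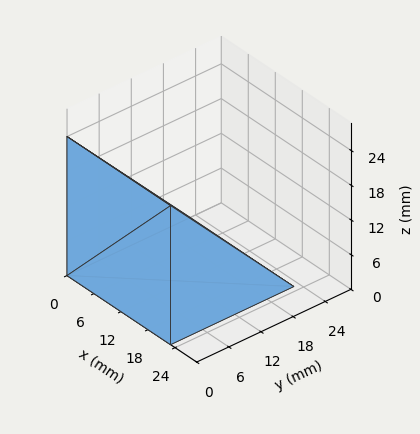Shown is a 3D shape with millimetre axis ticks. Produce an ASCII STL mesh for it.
Reading the render: the shape is a wedge (ramp): 23 × 23 mm base, rising to 24 mm along the y=0 edge and sloping linearly to z=0 at y=23 (dimensions read to the nearest mm from the axis ticks). For the STL, each face is triangulated and given an outward normal.

solid part
  facet normal 0.0000 0.0000 -1.0000
    outer loop
      vertex 23.00 23.00 0.00
      vertex 23.00 0.00 0.00
      vertex 0.00 0.00 0.00
    endloop
  endfacet
  facet normal 0.0000 0.0000 -1.0000
    outer loop
      vertex 0.00 23.00 0.00
      vertex 23.00 23.00 0.00
      vertex 0.00 0.00 0.00
    endloop
  endfacet
  facet normal 0.0000 -1.0000 0.0000
    outer loop
      vertex 0.00 0.00 0.00
      vertex 23.00 0.00 0.00
      vertex 23.00 0.00 24.00
    endloop
  endfacet
  facet normal 0.0000 -1.0000 0.0000
    outer loop
      vertex 0.00 0.00 0.00
      vertex 23.00 0.00 24.00
      vertex 0.00 0.00 24.00
    endloop
  endfacet
  facet normal 0.0000 0.7220 0.6919
    outer loop
      vertex 0.00 0.00 24.00
      vertex 23.00 0.00 24.00
      vertex 23.00 23.00 0.00
    endloop
  endfacet
  facet normal 0.0000 0.7220 0.6919
    outer loop
      vertex 0.00 0.00 24.00
      vertex 23.00 23.00 0.00
      vertex 0.00 23.00 0.00
    endloop
  endfacet
  facet normal -1.0000 0.0000 0.0000
    outer loop
      vertex 0.00 0.00 24.00
      vertex 0.00 23.00 0.00
      vertex 0.00 0.00 0.00
    endloop
  endfacet
  facet normal 1.0000 0.0000 0.0000
    outer loop
      vertex 23.00 0.00 0.00
      vertex 23.00 23.00 0.00
      vertex 23.00 0.00 24.00
    endloop
  endfacet
endsolid part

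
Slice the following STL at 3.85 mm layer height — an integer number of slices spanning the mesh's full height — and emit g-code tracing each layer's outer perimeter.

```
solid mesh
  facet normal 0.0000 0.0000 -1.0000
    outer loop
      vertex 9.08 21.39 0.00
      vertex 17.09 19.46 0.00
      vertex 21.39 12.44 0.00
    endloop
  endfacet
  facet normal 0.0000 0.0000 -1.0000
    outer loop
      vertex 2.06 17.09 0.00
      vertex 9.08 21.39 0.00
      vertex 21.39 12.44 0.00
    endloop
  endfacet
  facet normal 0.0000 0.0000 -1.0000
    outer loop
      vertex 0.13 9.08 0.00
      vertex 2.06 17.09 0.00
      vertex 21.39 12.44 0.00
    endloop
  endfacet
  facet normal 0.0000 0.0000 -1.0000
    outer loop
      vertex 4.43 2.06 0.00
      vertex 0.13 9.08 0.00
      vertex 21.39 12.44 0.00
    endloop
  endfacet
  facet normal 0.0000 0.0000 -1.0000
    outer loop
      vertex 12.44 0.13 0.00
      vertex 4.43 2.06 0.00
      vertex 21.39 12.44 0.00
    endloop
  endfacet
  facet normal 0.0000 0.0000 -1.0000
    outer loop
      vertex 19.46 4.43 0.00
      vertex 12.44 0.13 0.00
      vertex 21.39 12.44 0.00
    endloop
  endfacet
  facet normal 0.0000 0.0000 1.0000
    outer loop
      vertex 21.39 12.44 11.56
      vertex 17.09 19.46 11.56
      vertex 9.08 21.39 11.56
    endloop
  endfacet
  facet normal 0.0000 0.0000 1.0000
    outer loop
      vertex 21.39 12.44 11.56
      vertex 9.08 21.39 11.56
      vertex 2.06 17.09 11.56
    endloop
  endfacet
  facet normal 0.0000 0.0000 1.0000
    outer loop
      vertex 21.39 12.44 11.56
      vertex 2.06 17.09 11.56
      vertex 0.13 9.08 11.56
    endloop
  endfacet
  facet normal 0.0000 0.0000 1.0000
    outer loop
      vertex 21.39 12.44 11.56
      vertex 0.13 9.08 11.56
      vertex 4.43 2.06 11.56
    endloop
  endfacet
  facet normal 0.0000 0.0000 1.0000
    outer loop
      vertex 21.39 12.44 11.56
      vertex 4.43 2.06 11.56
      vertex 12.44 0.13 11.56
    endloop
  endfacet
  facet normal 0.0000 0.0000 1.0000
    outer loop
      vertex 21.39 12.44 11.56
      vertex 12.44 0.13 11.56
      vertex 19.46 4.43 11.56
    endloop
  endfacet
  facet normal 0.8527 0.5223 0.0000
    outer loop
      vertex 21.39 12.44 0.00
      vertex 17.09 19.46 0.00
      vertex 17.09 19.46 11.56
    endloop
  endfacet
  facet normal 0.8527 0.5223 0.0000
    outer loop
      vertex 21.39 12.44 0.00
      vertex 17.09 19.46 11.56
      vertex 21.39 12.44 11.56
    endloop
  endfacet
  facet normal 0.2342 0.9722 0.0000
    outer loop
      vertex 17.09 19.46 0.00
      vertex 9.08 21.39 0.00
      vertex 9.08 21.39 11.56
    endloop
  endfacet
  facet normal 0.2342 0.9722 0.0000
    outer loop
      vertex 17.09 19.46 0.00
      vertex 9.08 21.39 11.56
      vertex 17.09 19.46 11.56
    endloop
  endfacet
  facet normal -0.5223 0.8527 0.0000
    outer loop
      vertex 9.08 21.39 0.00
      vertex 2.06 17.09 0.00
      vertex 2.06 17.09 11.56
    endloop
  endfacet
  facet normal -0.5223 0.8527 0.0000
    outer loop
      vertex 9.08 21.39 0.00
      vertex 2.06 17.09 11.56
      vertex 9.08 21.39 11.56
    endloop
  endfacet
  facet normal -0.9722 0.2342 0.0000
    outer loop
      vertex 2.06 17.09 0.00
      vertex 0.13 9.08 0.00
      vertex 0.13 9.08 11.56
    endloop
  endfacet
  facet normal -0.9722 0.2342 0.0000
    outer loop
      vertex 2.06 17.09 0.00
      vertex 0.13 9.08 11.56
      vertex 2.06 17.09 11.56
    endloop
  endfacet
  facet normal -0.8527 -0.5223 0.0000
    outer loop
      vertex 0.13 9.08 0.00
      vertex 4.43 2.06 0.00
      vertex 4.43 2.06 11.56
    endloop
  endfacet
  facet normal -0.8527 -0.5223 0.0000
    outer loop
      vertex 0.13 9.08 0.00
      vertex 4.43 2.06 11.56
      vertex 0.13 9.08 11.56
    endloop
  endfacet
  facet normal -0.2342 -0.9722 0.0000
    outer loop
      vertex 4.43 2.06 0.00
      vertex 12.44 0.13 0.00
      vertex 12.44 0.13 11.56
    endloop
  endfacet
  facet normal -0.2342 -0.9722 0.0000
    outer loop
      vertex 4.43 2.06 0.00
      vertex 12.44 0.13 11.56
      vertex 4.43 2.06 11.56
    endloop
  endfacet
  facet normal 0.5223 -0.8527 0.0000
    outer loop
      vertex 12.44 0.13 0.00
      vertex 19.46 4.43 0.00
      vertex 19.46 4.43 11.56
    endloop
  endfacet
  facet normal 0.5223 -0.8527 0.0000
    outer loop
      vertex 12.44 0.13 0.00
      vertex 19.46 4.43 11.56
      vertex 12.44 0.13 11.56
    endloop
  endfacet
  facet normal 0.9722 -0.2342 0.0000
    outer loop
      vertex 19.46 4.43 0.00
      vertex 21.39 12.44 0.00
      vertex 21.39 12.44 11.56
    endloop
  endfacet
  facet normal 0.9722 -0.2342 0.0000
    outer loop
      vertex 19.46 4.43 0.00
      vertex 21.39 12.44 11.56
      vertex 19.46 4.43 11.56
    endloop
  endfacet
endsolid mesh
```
; perimeter-only toolpath
G21 ; units = mm
G90 ; absolute positioning
G28 ; home
; layer 1
G0 Z3.85
G0 X21.39 Y12.44
G1 X17.09 Y19.46
G1 X9.08 Y21.39
G1 X2.06 Y17.09
G1 X0.13 Y9.08
G1 X4.43 Y2.06
G1 X12.44 Y0.13
G1 X19.46 Y4.43
G1 X21.39 Y12.44
; layer 2
G0 Z7.71
G0 X21.39 Y12.44
G1 X17.09 Y19.46
G1 X9.08 Y21.39
G1 X2.06 Y17.09
G1 X0.13 Y9.08
G1 X4.43 Y2.06
G1 X12.44 Y0.13
G1 X19.46 Y4.43
G1 X21.39 Y12.44
; layer 3
G0 Z11.56
G0 X21.39 Y12.44
G1 X17.09 Y19.46
G1 X9.08 Y21.39
G1 X2.06 Y17.09
G1 X0.13 Y9.08
G1 X4.43 Y2.06
G1 X12.44 Y0.13
G1 X19.46 Y4.43
G1 X21.39 Y12.44
M2 ; end

The solid is a regular 8-sided prism (a cylinder approximated with 8 flat sides), circumscribed radius ≈ 10.8 mm, height ≈ 11.6 mm. Slicing at Δz = 3.85 mm — 3 equal slices spanning the solid's height, so layer i sits at z = i·h/3 — gives 3 non-empty perimeters. Each is a 8-segment closed polygon; G0 lifts to the layer z and rapids to the start vertex, then G1 traces the edges.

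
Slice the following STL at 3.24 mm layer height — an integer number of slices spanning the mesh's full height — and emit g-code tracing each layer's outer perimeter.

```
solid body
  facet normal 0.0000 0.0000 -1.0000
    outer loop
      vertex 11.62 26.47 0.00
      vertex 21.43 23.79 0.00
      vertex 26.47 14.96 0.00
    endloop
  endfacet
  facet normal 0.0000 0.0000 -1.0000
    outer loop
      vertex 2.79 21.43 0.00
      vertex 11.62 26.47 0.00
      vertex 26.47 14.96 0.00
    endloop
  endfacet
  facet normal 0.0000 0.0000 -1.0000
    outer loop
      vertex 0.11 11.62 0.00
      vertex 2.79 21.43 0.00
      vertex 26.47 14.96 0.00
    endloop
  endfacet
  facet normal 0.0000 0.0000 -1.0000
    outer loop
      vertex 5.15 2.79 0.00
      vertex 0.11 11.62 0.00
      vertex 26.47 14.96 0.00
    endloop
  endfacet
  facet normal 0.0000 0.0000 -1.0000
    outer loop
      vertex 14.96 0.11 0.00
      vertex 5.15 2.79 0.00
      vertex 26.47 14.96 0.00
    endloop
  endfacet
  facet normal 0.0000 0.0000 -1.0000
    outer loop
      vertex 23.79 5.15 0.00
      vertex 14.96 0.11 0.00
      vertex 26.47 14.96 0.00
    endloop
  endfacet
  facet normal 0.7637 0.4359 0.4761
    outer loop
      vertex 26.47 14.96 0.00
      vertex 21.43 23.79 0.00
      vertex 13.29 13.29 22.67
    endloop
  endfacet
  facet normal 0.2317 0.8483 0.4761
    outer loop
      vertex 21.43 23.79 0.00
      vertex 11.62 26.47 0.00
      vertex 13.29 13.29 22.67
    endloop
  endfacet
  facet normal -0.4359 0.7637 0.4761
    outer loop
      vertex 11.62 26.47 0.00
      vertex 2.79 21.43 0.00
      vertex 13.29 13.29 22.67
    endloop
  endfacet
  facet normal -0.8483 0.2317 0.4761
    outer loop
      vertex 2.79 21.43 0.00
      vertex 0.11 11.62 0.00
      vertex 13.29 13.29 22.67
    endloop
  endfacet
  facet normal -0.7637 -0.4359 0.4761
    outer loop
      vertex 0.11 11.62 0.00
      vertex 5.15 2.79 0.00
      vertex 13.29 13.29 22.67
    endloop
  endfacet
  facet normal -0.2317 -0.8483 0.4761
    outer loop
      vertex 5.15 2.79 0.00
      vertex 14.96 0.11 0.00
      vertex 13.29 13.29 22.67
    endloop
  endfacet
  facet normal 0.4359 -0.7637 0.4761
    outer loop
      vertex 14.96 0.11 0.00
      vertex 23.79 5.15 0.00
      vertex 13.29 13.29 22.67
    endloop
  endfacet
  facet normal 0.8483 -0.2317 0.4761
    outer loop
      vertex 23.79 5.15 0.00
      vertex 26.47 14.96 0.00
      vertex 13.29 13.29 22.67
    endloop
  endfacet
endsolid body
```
; perimeter-only toolpath
G21 ; units = mm
G90 ; absolute positioning
G28 ; home
; layer 1
G0 Z3.24
G0 X24.59 Y14.72
G1 X20.27 Y22.29
G1 X11.86 Y24.59
G1 X4.29 Y20.27
G1 X1.99 Y11.86
G1 X6.31 Y4.29
G1 X14.72 Y1.99
G1 X22.29 Y6.31
G1 X24.59 Y14.72
; layer 2
G0 Z6.48
G0 X22.70 Y14.48
G1 X19.10 Y20.79
G1 X12.10 Y22.70
G1 X5.79 Y19.10
G1 X3.88 Y12.10
G1 X7.48 Y5.79
G1 X14.48 Y3.88
G1 X20.79 Y7.48
G1 X22.70 Y14.48
; layer 3
G0 Z9.72
G0 X20.82 Y14.24
G1 X17.94 Y19.29
G1 X12.34 Y20.82
G1 X7.29 Y17.94
G1 X5.76 Y12.34
G1 X8.64 Y7.29
G1 X14.24 Y5.76
G1 X19.29 Y8.64
G1 X20.82 Y14.24
; layer 4
G0 Z12.95
G0 X18.94 Y14.01
G1 X16.78 Y17.79
G1 X12.57 Y18.94
G1 X8.79 Y16.78
G1 X7.64 Y12.57
G1 X9.80 Y8.79
G1 X14.01 Y7.64
G1 X17.79 Y9.80
G1 X18.94 Y14.01
; layer 5
G0 Z16.19
G0 X17.06 Y13.77
G1 X15.62 Y16.29
G1 X12.81 Y17.06
G1 X10.29 Y15.62
G1 X9.52 Y12.81
G1 X10.96 Y10.29
G1 X13.77 Y9.52
G1 X16.29 Y10.96
G1 X17.06 Y13.77
; layer 6
G0 Z19.43
G0 X15.17 Y13.53
G1 X14.45 Y14.79
G1 X13.05 Y15.17
G1 X11.79 Y14.45
G1 X11.41 Y13.05
G1 X12.13 Y11.79
G1 X13.53 Y11.41
G1 X14.79 Y12.13
G1 X15.17 Y13.53
M2 ; end

The solid is a regular 8-sided pyramid, base circumscribed radius ≈ 13.3 mm, apex at z ≈ 22.7 mm. Slicing at Δz = 3.24 mm — 7 equal slices spanning the solid's height, so layer i sits at z = i·h/7 — gives 6 non-empty perimeters. Each is a 8-segment closed polygon; G0 lifts to the layer z and rapids to the start vertex, then G1 traces the edges. The cross-section shrinks linearly with z (the slice at the apex is degenerate and omitted).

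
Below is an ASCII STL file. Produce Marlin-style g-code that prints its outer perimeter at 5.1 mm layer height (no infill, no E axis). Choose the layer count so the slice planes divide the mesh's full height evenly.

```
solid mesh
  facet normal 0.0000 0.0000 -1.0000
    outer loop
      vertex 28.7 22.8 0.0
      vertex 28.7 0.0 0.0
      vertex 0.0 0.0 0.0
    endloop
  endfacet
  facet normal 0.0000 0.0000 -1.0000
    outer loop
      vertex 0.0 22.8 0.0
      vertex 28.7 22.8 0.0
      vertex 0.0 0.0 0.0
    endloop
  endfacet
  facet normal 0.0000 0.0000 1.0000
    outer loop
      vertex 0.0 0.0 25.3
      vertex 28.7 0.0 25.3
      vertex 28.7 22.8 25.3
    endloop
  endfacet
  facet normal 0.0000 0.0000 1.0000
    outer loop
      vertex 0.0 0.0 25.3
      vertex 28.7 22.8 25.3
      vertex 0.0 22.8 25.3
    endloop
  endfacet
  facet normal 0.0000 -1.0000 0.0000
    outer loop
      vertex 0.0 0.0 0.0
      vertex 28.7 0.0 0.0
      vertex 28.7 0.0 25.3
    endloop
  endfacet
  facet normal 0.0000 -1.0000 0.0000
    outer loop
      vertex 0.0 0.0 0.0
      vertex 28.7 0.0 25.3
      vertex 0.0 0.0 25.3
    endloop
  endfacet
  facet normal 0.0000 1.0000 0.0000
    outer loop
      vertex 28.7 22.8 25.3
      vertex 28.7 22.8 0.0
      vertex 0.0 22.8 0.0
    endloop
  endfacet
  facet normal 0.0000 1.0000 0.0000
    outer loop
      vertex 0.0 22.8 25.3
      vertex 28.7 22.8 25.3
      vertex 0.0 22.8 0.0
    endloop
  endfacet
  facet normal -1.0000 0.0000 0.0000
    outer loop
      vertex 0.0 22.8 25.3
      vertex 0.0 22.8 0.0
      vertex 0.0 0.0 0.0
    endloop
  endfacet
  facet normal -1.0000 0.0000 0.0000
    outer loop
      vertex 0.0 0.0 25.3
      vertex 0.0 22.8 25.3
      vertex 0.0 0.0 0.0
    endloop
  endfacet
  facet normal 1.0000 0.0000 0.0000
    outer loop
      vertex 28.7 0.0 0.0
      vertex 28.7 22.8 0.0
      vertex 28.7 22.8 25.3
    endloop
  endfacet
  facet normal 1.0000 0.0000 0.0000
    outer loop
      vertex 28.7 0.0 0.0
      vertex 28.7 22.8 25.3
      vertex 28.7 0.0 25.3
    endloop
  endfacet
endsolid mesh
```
; perimeter-only toolpath
G21 ; units = mm
G90 ; absolute positioning
G28 ; home
; layer 1
G0 Z5.1
G0 X0.0 Y0.0
G1 X28.7 Y0.0
G1 X28.7 Y22.8
G1 X0.0 Y22.8
G1 X0.0 Y0.0
; layer 2
G0 Z10.1
G0 X0.0 Y0.0
G1 X28.7 Y0.0
G1 X28.7 Y22.8
G1 X0.0 Y22.8
G1 X0.0 Y0.0
; layer 3
G0 Z15.2
G0 X0.0 Y0.0
G1 X28.7 Y0.0
G1 X28.7 Y22.8
G1 X0.0 Y22.8
G1 X0.0 Y0.0
; layer 4
G0 Z20.2
G0 X0.0 Y0.0
G1 X28.7 Y0.0
G1 X28.7 Y22.8
G1 X0.0 Y22.8
G1 X0.0 Y0.0
; layer 5
G0 Z25.3
G0 X0.0 Y0.0
G1 X28.7 Y0.0
G1 X28.7 Y22.8
G1 X0.0 Y22.8
G1 X0.0 Y0.0
M2 ; end

The solid is a rectangular box, roughly 28.7 × 22.8 mm footprint and 25.3 mm tall. Slicing at Δz = 5.1 mm — 5 equal slices spanning the solid's height, so layer i sits at z = i·h/5 — gives 5 non-empty perimeters. Each is a 4-segment closed polygon; G0 lifts to the layer z and rapids to the start vertex, then G1 traces the edges.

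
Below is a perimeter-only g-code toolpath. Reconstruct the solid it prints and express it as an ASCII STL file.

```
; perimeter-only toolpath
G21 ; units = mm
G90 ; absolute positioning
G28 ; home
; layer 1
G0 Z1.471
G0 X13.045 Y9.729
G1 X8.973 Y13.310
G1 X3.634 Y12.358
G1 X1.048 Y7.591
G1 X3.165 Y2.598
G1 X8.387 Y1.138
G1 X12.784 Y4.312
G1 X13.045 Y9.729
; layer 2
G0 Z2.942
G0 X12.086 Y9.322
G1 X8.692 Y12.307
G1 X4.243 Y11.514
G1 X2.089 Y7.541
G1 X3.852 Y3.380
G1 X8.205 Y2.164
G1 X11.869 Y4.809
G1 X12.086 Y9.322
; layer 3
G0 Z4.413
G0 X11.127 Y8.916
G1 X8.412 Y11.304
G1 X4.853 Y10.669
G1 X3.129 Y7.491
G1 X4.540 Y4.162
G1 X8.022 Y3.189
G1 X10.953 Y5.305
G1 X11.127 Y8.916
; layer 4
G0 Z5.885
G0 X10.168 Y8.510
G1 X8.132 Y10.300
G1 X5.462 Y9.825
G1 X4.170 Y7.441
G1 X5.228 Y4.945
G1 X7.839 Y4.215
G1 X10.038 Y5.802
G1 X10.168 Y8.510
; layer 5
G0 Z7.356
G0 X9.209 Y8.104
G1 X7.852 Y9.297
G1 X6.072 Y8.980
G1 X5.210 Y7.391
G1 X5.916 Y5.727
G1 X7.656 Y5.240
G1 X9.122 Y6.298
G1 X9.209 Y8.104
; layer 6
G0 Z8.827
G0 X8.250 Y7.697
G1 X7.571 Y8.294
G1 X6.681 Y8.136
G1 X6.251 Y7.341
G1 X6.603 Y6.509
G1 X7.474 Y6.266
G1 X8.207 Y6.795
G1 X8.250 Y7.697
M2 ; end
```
solid part
  facet normal 0.0000 0.0000 -1.0000
    outer loop
      vertex 3.024 13.203 0.000
      vertex 9.253 14.313 0.000
      vertex 14.004 10.135 0.000
    endloop
  endfacet
  facet normal 0.0000 0.0000 -1.0000
    outer loop
      vertex 0.008 7.641 0.000
      vertex 3.024 13.203 0.000
      vertex 14.004 10.135 0.000
    endloop
  endfacet
  facet normal 0.0000 0.0000 -1.0000
    outer loop
      vertex 2.477 1.816 0.000
      vertex 0.008 7.641 0.000
      vertex 14.004 10.135 0.000
    endloop
  endfacet
  facet normal 0.0000 0.0000 -1.0000
    outer loop
      vertex 8.570 0.113 0.000
      vertex 2.477 1.816 0.000
      vertex 14.004 10.135 0.000
    endloop
  endfacet
  facet normal 0.0000 0.0000 -1.0000
    outer loop
      vertex 13.700 3.816 0.000
      vertex 8.570 0.113 0.000
      vertex 14.004 10.135 0.000
    endloop
  endfacet
  facet normal 0.5568 0.6331 0.5378
    outer loop
      vertex 14.004 10.135 0.000
      vertex 9.253 14.313 0.000
      vertex 7.291 7.291 10.298
    endloop
  endfacet
  facet normal -0.1479 0.8300 0.5378
    outer loop
      vertex 9.253 14.313 0.000
      vertex 3.024 13.203 0.000
      vertex 7.291 7.291 10.298
    endloop
  endfacet
  facet normal -0.7411 0.4019 0.5378
    outer loop
      vertex 3.024 13.203 0.000
      vertex 0.008 7.641 0.000
      vertex 7.291 7.291 10.298
    endloop
  endfacet
  facet normal -0.7762 -0.3290 0.5378
    outer loop
      vertex 0.008 7.641 0.000
      vertex 2.477 1.816 0.000
      vertex 7.291 7.291 10.298
    endloop
  endfacet
  facet normal -0.2269 -0.8120 0.5378
    outer loop
      vertex 2.477 1.816 0.000
      vertex 8.570 0.113 0.000
      vertex 7.291 7.291 10.298
    endloop
  endfacet
  facet normal 0.4934 -0.6836 0.5378
    outer loop
      vertex 8.570 0.113 0.000
      vertex 13.700 3.816 0.000
      vertex 7.291 7.291 10.298
    endloop
  endfacet
  facet normal 0.8421 -0.0405 0.5378
    outer loop
      vertex 13.700 3.816 0.000
      vertex 14.004 10.135 0.000
      vertex 7.291 7.291 10.298
    endloop
  endfacet
endsolid part

The G0 Z moves step by Δz≈1.471 mm. The G1 loops shrink linearly with z, so the solid tapers from its base footprint up to z≈10.3. Closing with a flat bottom cap and the tapered top and triangulating gives 12 facets — a regular 7-sided pyramid, base circumscribed radius ≈ 7.29 mm, apex at z ≈ 10.3 mm.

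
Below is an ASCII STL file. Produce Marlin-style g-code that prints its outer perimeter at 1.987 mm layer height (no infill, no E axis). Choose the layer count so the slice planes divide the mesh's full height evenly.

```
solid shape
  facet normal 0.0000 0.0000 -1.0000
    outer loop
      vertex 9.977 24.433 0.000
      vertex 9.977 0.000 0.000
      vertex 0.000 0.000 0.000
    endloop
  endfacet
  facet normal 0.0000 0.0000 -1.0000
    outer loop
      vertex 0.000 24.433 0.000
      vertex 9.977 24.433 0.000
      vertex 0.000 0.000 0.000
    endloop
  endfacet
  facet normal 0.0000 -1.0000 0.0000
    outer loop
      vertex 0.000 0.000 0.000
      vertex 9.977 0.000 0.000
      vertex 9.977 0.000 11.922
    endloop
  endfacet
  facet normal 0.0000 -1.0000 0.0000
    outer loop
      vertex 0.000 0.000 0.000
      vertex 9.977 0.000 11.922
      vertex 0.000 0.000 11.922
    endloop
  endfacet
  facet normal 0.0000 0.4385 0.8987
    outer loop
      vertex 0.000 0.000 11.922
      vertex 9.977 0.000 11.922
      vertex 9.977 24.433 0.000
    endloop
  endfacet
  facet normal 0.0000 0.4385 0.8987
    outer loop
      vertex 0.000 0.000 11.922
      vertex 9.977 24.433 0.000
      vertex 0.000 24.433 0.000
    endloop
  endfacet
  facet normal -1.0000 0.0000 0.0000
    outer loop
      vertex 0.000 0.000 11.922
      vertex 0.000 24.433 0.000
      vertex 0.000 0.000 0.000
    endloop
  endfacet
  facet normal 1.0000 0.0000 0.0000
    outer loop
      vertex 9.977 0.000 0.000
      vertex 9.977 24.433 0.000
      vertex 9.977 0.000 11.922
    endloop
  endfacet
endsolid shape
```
; perimeter-only toolpath
G21 ; units = mm
G90 ; absolute positioning
G28 ; home
; layer 1
G0 Z1.987
G0 X0.000 Y0.000
G1 X9.977 Y0.000
G1 X9.977 Y20.361
G1 X0.000 Y20.361
G1 X0.000 Y0.000
; layer 2
G0 Z3.974
G0 X0.000 Y0.000
G1 X9.977 Y0.000
G1 X9.977 Y16.289
G1 X0.000 Y16.289
G1 X0.000 Y0.000
; layer 3
G0 Z5.961
G0 X0.000 Y0.000
G1 X9.977 Y0.000
G1 X9.977 Y12.216
G1 X0.000 Y12.216
G1 X0.000 Y0.000
; layer 4
G0 Z7.948
G0 X0.000 Y0.000
G1 X9.977 Y0.000
G1 X9.977 Y8.144
G1 X0.000 Y8.144
G1 X0.000 Y0.000
; layer 5
G0 Z9.935
G0 X0.000 Y0.000
G1 X9.977 Y0.000
G1 X9.977 Y4.072
G1 X0.000 Y4.072
G1 X0.000 Y0.000
M2 ; end

The solid is a wedge (ramp): 9.98 × 24.4 mm base, rising to 11.9 mm along the y=0 edge and sloping linearly to z=0 at y=24.4. Slicing at Δz = 1.987 mm — 6 equal slices spanning the solid's height, so layer i sits at z = i·h/6 — gives 5 non-empty perimeters. Each is a 4-segment closed polygon; G0 lifts to the layer z and rapids to the start vertex, then G1 traces the edges. The cross-section shrinks linearly with z (the slice at the apex is degenerate and omitted).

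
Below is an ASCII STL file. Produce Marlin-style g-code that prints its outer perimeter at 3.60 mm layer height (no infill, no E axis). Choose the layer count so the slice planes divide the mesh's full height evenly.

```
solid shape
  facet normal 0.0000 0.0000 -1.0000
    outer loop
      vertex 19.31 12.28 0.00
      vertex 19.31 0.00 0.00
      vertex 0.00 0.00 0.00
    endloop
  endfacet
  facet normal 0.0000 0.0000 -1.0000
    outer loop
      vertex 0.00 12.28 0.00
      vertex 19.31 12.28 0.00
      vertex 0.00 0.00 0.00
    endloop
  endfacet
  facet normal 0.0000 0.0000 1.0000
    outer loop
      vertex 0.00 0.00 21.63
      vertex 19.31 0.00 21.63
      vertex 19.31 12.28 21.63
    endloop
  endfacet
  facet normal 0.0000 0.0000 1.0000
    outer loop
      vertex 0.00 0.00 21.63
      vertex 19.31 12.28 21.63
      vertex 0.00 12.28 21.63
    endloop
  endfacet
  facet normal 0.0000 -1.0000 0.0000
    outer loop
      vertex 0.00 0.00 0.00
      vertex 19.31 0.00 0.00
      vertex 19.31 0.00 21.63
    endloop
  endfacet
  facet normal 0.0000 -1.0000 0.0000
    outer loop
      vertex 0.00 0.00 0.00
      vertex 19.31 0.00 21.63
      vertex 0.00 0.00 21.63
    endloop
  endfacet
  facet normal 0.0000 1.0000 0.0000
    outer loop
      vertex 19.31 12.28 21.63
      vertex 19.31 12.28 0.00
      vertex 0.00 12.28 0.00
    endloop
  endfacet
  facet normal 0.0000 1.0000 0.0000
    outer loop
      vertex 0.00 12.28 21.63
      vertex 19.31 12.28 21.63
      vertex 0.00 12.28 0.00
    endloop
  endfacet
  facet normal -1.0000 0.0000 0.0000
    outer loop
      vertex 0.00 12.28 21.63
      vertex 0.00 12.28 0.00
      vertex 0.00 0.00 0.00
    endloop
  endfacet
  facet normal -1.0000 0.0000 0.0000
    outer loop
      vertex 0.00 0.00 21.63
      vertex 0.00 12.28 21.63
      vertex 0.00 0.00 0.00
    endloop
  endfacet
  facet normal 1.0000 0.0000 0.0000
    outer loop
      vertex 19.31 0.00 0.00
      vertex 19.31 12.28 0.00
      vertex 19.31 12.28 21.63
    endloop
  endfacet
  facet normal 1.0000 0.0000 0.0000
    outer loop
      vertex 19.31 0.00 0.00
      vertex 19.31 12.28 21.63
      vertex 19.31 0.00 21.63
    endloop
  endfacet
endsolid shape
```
; perimeter-only toolpath
G21 ; units = mm
G90 ; absolute positioning
G28 ; home
; layer 1
G0 Z3.60
G0 X0.00 Y0.00
G1 X19.31 Y0.00
G1 X19.31 Y12.28
G1 X0.00 Y12.28
G1 X0.00 Y0.00
; layer 2
G0 Z7.21
G0 X0.00 Y0.00
G1 X19.31 Y0.00
G1 X19.31 Y12.28
G1 X0.00 Y12.28
G1 X0.00 Y0.00
; layer 3
G0 Z10.81
G0 X0.00 Y0.00
G1 X19.31 Y0.00
G1 X19.31 Y12.28
G1 X0.00 Y12.28
G1 X0.00 Y0.00
; layer 4
G0 Z14.42
G0 X0.00 Y0.00
G1 X19.31 Y0.00
G1 X19.31 Y12.28
G1 X0.00 Y12.28
G1 X0.00 Y0.00
; layer 5
G0 Z18.02
G0 X0.00 Y0.00
G1 X19.31 Y0.00
G1 X19.31 Y12.28
G1 X0.00 Y12.28
G1 X0.00 Y0.00
; layer 6
G0 Z21.63
G0 X0.00 Y0.00
G1 X19.31 Y0.00
G1 X19.31 Y12.28
G1 X0.00 Y12.28
G1 X0.00 Y0.00
M2 ; end

The solid is a rectangular box, roughly 19.3 × 12.3 mm footprint and 21.6 mm tall. Slicing at Δz = 3.60 mm — 6 equal slices spanning the solid's height, so layer i sits at z = i·h/6 — gives 6 non-empty perimeters. Each is a 4-segment closed polygon; G0 lifts to the layer z and rapids to the start vertex, then G1 traces the edges.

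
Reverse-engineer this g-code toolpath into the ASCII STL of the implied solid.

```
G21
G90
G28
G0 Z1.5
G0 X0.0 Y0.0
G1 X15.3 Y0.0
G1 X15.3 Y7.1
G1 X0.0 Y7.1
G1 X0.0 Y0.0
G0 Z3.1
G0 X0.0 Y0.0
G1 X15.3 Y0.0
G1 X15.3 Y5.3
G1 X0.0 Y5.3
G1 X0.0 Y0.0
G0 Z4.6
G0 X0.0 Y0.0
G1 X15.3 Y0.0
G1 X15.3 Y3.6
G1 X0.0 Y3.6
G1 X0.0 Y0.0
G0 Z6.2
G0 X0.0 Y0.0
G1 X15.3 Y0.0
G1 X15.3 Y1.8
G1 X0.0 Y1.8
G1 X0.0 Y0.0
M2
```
solid part
  facet normal 0.0000 0.0000 -1.0000
    outer loop
      vertex 15.3 8.9 0.0
      vertex 15.3 0.0 0.0
      vertex 0.0 0.0 0.0
    endloop
  endfacet
  facet normal 0.0000 0.0000 -1.0000
    outer loop
      vertex 0.0 8.9 0.0
      vertex 15.3 8.9 0.0
      vertex 0.0 0.0 0.0
    endloop
  endfacet
  facet normal 0.0000 -1.0000 0.0000
    outer loop
      vertex 0.0 0.0 0.0
      vertex 15.3 0.0 0.0
      vertex 15.3 0.0 7.7
    endloop
  endfacet
  facet normal 0.0000 -1.0000 0.0000
    outer loop
      vertex 0.0 0.0 0.0
      vertex 15.3 0.0 7.7
      vertex 0.0 0.0 7.7
    endloop
  endfacet
  facet normal 0.0000 0.6543 0.7562
    outer loop
      vertex 0.0 0.0 7.7
      vertex 15.3 0.0 7.7
      vertex 15.3 8.9 0.0
    endloop
  endfacet
  facet normal 0.0000 0.6543 0.7562
    outer loop
      vertex 0.0 0.0 7.7
      vertex 15.3 8.9 0.0
      vertex 0.0 8.9 0.0
    endloop
  endfacet
  facet normal -1.0000 0.0000 0.0000
    outer loop
      vertex 0.0 0.0 7.7
      vertex 0.0 8.9 0.0
      vertex 0.0 0.0 0.0
    endloop
  endfacet
  facet normal 1.0000 0.0000 0.0000
    outer loop
      vertex 15.3 0.0 0.0
      vertex 15.3 8.9 0.0
      vertex 15.3 0.0 7.7
    endloop
  endfacet
endsolid part

The G0 Z moves step by Δz≈1.5 mm. The G1 loops shrink linearly with z, so the solid tapers from its base footprint up to z≈7.7. Closing with a flat bottom cap and the tapered top and triangulating gives 8 facets — a wedge (ramp): 15.3 × 8.9 mm base, rising to 7.7 mm along the y=0 edge and sloping linearly to z=0 at y=8.9.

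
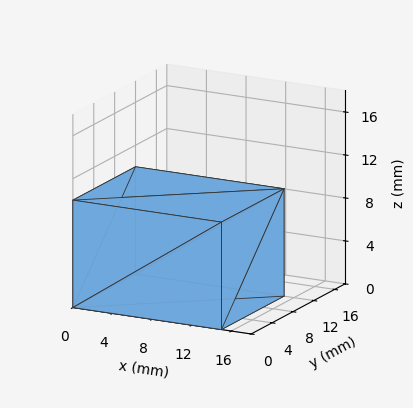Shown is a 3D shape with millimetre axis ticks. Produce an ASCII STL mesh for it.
Reading the render: the shape is a rectangular box, roughly 15 × 12 mm footprint and 10 mm tall (dimensions read to the nearest mm from the axis ticks). For the STL, each face is triangulated and given an outward normal.

solid part
  facet normal 0.0000 0.0000 -1.0000
    outer loop
      vertex 15.0 12.0 0.0
      vertex 15.0 0.0 0.0
      vertex 0.0 0.0 0.0
    endloop
  endfacet
  facet normal 0.0000 0.0000 -1.0000
    outer loop
      vertex 0.0 12.0 0.0
      vertex 15.0 12.0 0.0
      vertex 0.0 0.0 0.0
    endloop
  endfacet
  facet normal 0.0000 0.0000 1.0000
    outer loop
      vertex 0.0 0.0 10.0
      vertex 15.0 0.0 10.0
      vertex 15.0 12.0 10.0
    endloop
  endfacet
  facet normal 0.0000 0.0000 1.0000
    outer loop
      vertex 0.0 0.0 10.0
      vertex 15.0 12.0 10.0
      vertex 0.0 12.0 10.0
    endloop
  endfacet
  facet normal 0.0000 -1.0000 0.0000
    outer loop
      vertex 0.0 0.0 0.0
      vertex 15.0 0.0 0.0
      vertex 15.0 0.0 10.0
    endloop
  endfacet
  facet normal 0.0000 -1.0000 0.0000
    outer loop
      vertex 0.0 0.0 0.0
      vertex 15.0 0.0 10.0
      vertex 0.0 0.0 10.0
    endloop
  endfacet
  facet normal 0.0000 1.0000 0.0000
    outer loop
      vertex 15.0 12.0 10.0
      vertex 15.0 12.0 0.0
      vertex 0.0 12.0 0.0
    endloop
  endfacet
  facet normal 0.0000 1.0000 0.0000
    outer loop
      vertex 0.0 12.0 10.0
      vertex 15.0 12.0 10.0
      vertex 0.0 12.0 0.0
    endloop
  endfacet
  facet normal -1.0000 0.0000 0.0000
    outer loop
      vertex 0.0 12.0 10.0
      vertex 0.0 12.0 0.0
      vertex 0.0 0.0 0.0
    endloop
  endfacet
  facet normal -1.0000 0.0000 0.0000
    outer loop
      vertex 0.0 0.0 10.0
      vertex 0.0 12.0 10.0
      vertex 0.0 0.0 0.0
    endloop
  endfacet
  facet normal 1.0000 0.0000 0.0000
    outer loop
      vertex 15.0 0.0 0.0
      vertex 15.0 12.0 0.0
      vertex 15.0 12.0 10.0
    endloop
  endfacet
  facet normal 1.0000 0.0000 0.0000
    outer loop
      vertex 15.0 0.0 0.0
      vertex 15.0 12.0 10.0
      vertex 15.0 0.0 10.0
    endloop
  endfacet
endsolid part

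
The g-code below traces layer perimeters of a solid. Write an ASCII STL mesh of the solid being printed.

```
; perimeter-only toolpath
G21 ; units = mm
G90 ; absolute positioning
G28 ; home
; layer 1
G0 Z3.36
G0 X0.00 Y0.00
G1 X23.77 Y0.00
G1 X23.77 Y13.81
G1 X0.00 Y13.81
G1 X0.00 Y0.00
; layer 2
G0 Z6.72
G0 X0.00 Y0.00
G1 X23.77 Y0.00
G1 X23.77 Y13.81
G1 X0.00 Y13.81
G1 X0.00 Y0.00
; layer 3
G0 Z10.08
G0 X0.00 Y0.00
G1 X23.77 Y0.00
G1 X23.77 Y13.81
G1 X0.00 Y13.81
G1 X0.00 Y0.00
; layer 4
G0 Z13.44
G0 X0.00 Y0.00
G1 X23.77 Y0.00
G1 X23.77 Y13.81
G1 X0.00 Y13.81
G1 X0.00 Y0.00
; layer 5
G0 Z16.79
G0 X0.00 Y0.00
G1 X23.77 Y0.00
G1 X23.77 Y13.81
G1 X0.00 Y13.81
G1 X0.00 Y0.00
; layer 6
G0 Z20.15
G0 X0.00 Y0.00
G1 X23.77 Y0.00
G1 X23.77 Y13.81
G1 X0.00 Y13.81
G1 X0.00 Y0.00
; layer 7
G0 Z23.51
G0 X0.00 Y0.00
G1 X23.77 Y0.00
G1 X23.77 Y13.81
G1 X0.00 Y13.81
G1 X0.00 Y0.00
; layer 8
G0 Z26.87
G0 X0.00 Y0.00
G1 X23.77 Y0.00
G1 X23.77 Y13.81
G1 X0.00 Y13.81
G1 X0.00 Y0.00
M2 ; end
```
solid part
  facet normal 0.0000 0.0000 -1.0000
    outer loop
      vertex 23.77 13.81 0.00
      vertex 23.77 0.00 0.00
      vertex 0.00 0.00 0.00
    endloop
  endfacet
  facet normal 0.0000 0.0000 -1.0000
    outer loop
      vertex 0.00 13.81 0.00
      vertex 23.77 13.81 0.00
      vertex 0.00 0.00 0.00
    endloop
  endfacet
  facet normal 0.0000 0.0000 1.0000
    outer loop
      vertex 0.00 0.00 26.87
      vertex 23.77 0.00 26.87
      vertex 23.77 13.81 26.87
    endloop
  endfacet
  facet normal 0.0000 0.0000 1.0000
    outer loop
      vertex 0.00 0.00 26.87
      vertex 23.77 13.81 26.87
      vertex 0.00 13.81 26.87
    endloop
  endfacet
  facet normal 0.0000 -1.0000 0.0000
    outer loop
      vertex 0.00 0.00 0.00
      vertex 23.77 0.00 0.00
      vertex 23.77 0.00 26.87
    endloop
  endfacet
  facet normal 0.0000 -1.0000 0.0000
    outer loop
      vertex 0.00 0.00 0.00
      vertex 23.77 0.00 26.87
      vertex 0.00 0.00 26.87
    endloop
  endfacet
  facet normal 0.0000 1.0000 0.0000
    outer loop
      vertex 23.77 13.81 26.87
      vertex 23.77 13.81 0.00
      vertex 0.00 13.81 0.00
    endloop
  endfacet
  facet normal 0.0000 1.0000 0.0000
    outer loop
      vertex 0.00 13.81 26.87
      vertex 23.77 13.81 26.87
      vertex 0.00 13.81 0.00
    endloop
  endfacet
  facet normal -1.0000 0.0000 0.0000
    outer loop
      vertex 0.00 13.81 26.87
      vertex 0.00 13.81 0.00
      vertex 0.00 0.00 0.00
    endloop
  endfacet
  facet normal -1.0000 0.0000 0.0000
    outer loop
      vertex 0.00 0.00 26.87
      vertex 0.00 13.81 26.87
      vertex 0.00 0.00 0.00
    endloop
  endfacet
  facet normal 1.0000 0.0000 0.0000
    outer loop
      vertex 23.77 0.00 0.00
      vertex 23.77 13.81 0.00
      vertex 23.77 13.81 26.87
    endloop
  endfacet
  facet normal 1.0000 0.0000 0.0000
    outer loop
      vertex 23.77 0.00 0.00
      vertex 23.77 13.81 26.87
      vertex 23.77 0.00 26.87
    endloop
  endfacet
endsolid part

The G0 Z moves step by Δz≈3.36 mm. Every layer's G1 loop is the same polygon, so the solid is a straight extrusion of it from z=0 to z≈26.9. Closing with flat bottom and top caps and triangulating gives 12 facets — a rectangular box, roughly 23.8 × 13.8 mm footprint and 26.9 mm tall.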